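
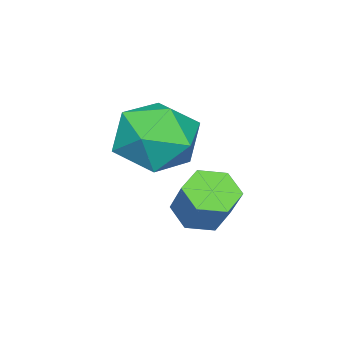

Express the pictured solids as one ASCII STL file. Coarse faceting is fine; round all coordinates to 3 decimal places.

solid 
facet normal -0.219 0.810 0.544
outer loop
vertex -2.501 -1.354 -1.74
vertex -3.602 -1.767 -1.569
vertex -2.737 -2.047 -0.804
endloop
endfacet
facet normal 0.474 0.646 0.598
outer loop
vertex -2.501 -1.354 -1.74
vertex -2.737 -2.047 -0.804
vertex -1.736 -2.206 -1.425
endloop
endfacet
facet normal 0.754 0.655 -0.059
outer loop
vertex -2.501 -1.354 -1.74
vertex -1.736 -2.206 -1.425
vertex -1.983 -2.025 -2.573
endloop
endfacet
facet normal 0.233 0.823 -0.518
outer loop
vertex -2.501 -1.354 -1.74
vertex -1.983 -2.025 -2.573
vertex -3.136 -1.754 -2.662
endloop
endfacet
facet normal -0.367 0.919 -0.146
outer loop
vertex -2.501 -1.354 -1.74
vertex -3.136 -1.754 -2.662
vertex -3.602 -1.767 -1.569
endloop
endfacet
facet normal 0.525 -0.018 0.851
outer loop
vertex -1.736 -2.206 -1.425
vertex -2.737 -2.047 -0.804
vertex -2.364 -3.146 -1.058
endloop
endfacet
facet normal -0.596 0.245 0.764
outer loop
vertex -2.737 -2.047 -0.804
vertex -3.602 -1.767 -1.569
vertex -3.517 -2.875 -1.147
endloop
endfacet
facet normal -0.836 0.421 -0.351
outer loop
vertex -3.602 -1.767 -1.569
vertex -3.136 -1.754 -2.662
vertex -3.764 -2.694 -2.295
endloop
endfacet
facet normal 0.136 0.267 -0.954
outer loop
vertex -3.136 -1.754 -2.662
vertex -1.983 -2.025 -2.573
vertex -2.763 -2.853 -2.916
endloop
endfacet
facet normal 0.977 -0.005 -0.211
outer loop
vertex -1.983 -2.025 -2.573
vertex -1.736 -2.206 -1.425
vertex -1.898 -3.133 -2.151
endloop
endfacet
facet normal -0.233 -0.823 0.518
outer loop
vertex -2.999 -3.546 -1.98
vertex -2.364 -3.146 -1.058
vertex -3.517 -2.875 -1.147
endloop
endfacet
facet normal -0.754 -0.655 0.059
outer loop
vertex -2.999 -3.546 -1.98
vertex -3.517 -2.875 -1.147
vertex -3.764 -2.694 -2.295
endloop
endfacet
facet normal -0.474 -0.646 -0.598
outer loop
vertex -2.999 -3.546 -1.98
vertex -3.764 -2.694 -2.295
vertex -2.763 -2.853 -2.916
endloop
endfacet
facet normal 0.219 -0.810 -0.544
outer loop
vertex -2.999 -3.546 -1.98
vertex -2.763 -2.853 -2.916
vertex -1.898 -3.133 -2.151
endloop
endfacet
facet normal 0.367 -0.919 0.146
outer loop
vertex -2.999 -3.546 -1.98
vertex -1.898 -3.133 -2.151
vertex -2.364 -3.146 -1.058
endloop
endfacet
facet normal -0.136 -0.267 0.954
outer loop
vertex -3.517 -2.875 -1.147
vertex -2.364 -3.146 -1.058
vertex -2.737 -2.047 -0.804
endloop
endfacet
facet normal -0.977 0.005 0.211
outer loop
vertex -3.764 -2.694 -2.295
vertex -3.517 -2.875 -1.147
vertex -3.602 -1.767 -1.569
endloop
endfacet
facet normal -0.525 0.018 -0.851
outer loop
vertex -2.763 -2.853 -2.916
vertex -3.764 -2.694 -2.295
vertex -3.136 -1.754 -2.662
endloop
endfacet
facet normal 0.596 -0.245 -0.764
outer loop
vertex -1.898 -3.133 -2.151
vertex -2.763 -2.853 -2.916
vertex -1.983 -2.025 -2.573
endloop
endfacet
facet normal 0.836 -0.421 0.351
outer loop
vertex -2.364 -3.146 -1.058
vertex -1.898 -3.133 -2.151
vertex -1.736 -2.206 -1.425
endloop
endfacet
facet normal -0.352 -0.466 -0.812
outer loop
vertex -2.603 -1.574 -4.606
vertex -3.285 -1.559 -4.319
vertex -3.049 -0.999 -4.743
endloop
endfacet
facet normal 0.716 0.424 -0.554
outer loop
vertex -2.603 -1.574 -4.606
vertex -3.049 -0.999 -4.743
vertex -2.153 -0.976 -3.567
endloop
endfacet
facet normal 0.716 0.424 -0.554
outer loop
vertex -2.153 -0.976 -3.567
vertex -3.049 -0.999 -4.743
vertex -2.599 -0.402 -3.704
endloop
endfacet
facet normal 0.351 0.466 0.812
outer loop
vertex -2.153 -0.976 -3.567
vertex -2.599 -0.402 -3.704
vertex -2.835 -0.961 -3.281
endloop
endfacet
facet normal -0.352 -0.466 -0.812
outer loop
vertex -3.049 -0.999 -4.743
vertex -3.285 -1.559 -4.319
vertex -3.731 -0.984 -4.456
endloop
endfacet
facet normal -0.164 0.884 -0.437
outer loop
vertex -3.049 -0.999 -4.743
vertex -3.731 -0.984 -4.456
vertex -2.599 -0.402 -3.704
endloop
endfacet
facet normal -0.164 0.884 -0.437
outer loop
vertex -2.599 -0.402 -3.704
vertex -3.731 -0.984 -4.456
vertex -3.281 -0.387 -3.417
endloop
endfacet
facet normal 0.352 0.466 0.812
outer loop
vertex -2.599 -0.402 -3.704
vertex -3.281 -0.387 -3.417
vertex -2.835 -0.961 -3.281
endloop
endfacet
facet normal -0.351 -0.466 -0.812
outer loop
vertex -3.731 -0.984 -4.456
vertex -3.285 -1.559 -4.319
vertex -3.967 -1.544 -4.033
endloop
endfacet
facet normal -0.880 0.460 0.117
outer loop
vertex -3.731 -0.984 -4.456
vertex -3.967 -1.544 -4.033
vertex -3.281 -0.387 -3.417
endloop
endfacet
facet normal -0.880 0.460 0.117
outer loop
vertex -3.281 -0.387 -3.417
vertex -3.967 -1.544 -4.033
vertex -3.517 -0.946 -2.994
endloop
endfacet
facet normal 0.352 0.466 0.812
outer loop
vertex -3.281 -0.387 -3.417
vertex -3.517 -0.946 -2.994
vertex -2.835 -0.961 -3.281
endloop
endfacet
facet normal -0.351 -0.466 -0.812
outer loop
vertex -3.967 -1.544 -4.033
vertex -3.285 -1.559 -4.319
vertex -3.521 -2.118 -3.896
endloop
endfacet
facet normal -0.716 -0.424 0.554
outer loop
vertex -3.967 -1.544 -4.033
vertex -3.521 -2.118 -3.896
vertex -3.517 -0.946 -2.994
endloop
endfacet
facet normal -0.717 -0.424 0.554
outer loop
vertex -3.517 -0.946 -2.994
vertex -3.521 -2.118 -3.896
vertex -3.071 -1.521 -2.857
endloop
endfacet
facet normal 0.352 0.466 0.812
outer loop
vertex -3.517 -0.946 -2.994
vertex -3.071 -1.521 -2.857
vertex -2.835 -0.961 -3.281
endloop
endfacet
facet normal -0.352 -0.466 -0.812
outer loop
vertex -3.521 -2.118 -3.896
vertex -3.285 -1.559 -4.319
vertex -2.839 -2.133 -4.183
endloop
endfacet
facet normal 0.164 -0.884 0.437
outer loop
vertex -3.521 -2.118 -3.896
vertex -2.839 -2.133 -4.183
vertex -3.071 -1.521 -2.857
endloop
endfacet
facet normal 0.164 -0.884 0.437
outer loop
vertex -3.071 -1.521 -2.857
vertex -2.839 -2.133 -4.183
vertex -2.389 -1.536 -3.144
endloop
endfacet
facet normal 0.352 0.466 0.812
outer loop
vertex -3.071 -1.521 -2.857
vertex -2.389 -1.536 -3.144
vertex -2.835 -0.961 -3.281
endloop
endfacet
facet normal -0.352 -0.466 -0.812
outer loop
vertex -2.839 -2.133 -4.183
vertex -3.285 -1.559 -4.319
vertex -2.603 -1.574 -4.606
endloop
endfacet
facet normal 0.880 -0.460 -0.117
outer loop
vertex -2.839 -2.133 -4.183
vertex -2.603 -1.574 -4.606
vertex -2.389 -1.536 -3.144
endloop
endfacet
facet normal 0.880 -0.459 -0.117
outer loop
vertex -2.389 -1.536 -3.144
vertex -2.603 -1.574 -4.606
vertex -2.153 -0.976 -3.567
endloop
endfacet
facet normal 0.351 0.466 0.812
outer loop
vertex -2.389 -1.536 -3.144
vertex -2.153 -0.976 -3.567
vertex -2.835 -0.961 -3.281
endloop
endfacet

endsolid


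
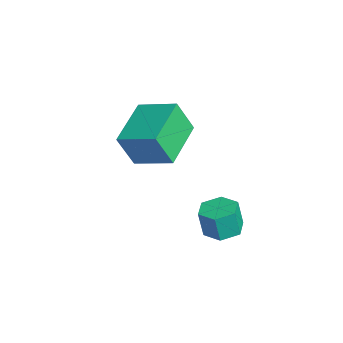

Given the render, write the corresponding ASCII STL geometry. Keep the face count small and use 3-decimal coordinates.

solid 
facet normal 0.063 0.162 -0.985
outer loop
vertex 0.642 3.248 -1.147
vertex -0.044 3.551 -1.141
vertex 0.558 3.985 -1.031
endloop
endfacet
facet normal 0.992 0.100 0.081
outer loop
vertex 0.642 3.248 -1.147
vertex 0.558 3.985 -1.031
vertex 0.57 3.065 -0.045
endloop
endfacet
facet normal 0.992 0.099 0.080
outer loop
vertex 0.57 3.065 -0.045
vertex 0.558 3.985 -1.031
vertex 0.487 3.802 0.072
endloop
endfacet
facet normal -0.064 -0.163 0.984
outer loop
vertex 0.57 3.065 -0.045
vertex 0.487 3.802 0.072
vertex -0.116 3.369 -0.039
endloop
endfacet
facet normal 0.063 0.162 -0.985
outer loop
vertex 0.558 3.985 -1.031
vertex -0.044 3.551 -1.141
vertex -0.128 4.288 -1.025
endloop
endfacet
facet normal 0.399 0.900 0.175
outer loop
vertex 0.558 3.985 -1.031
vertex -0.128 4.288 -1.025
vertex 0.487 3.802 0.072
endloop
endfacet
facet normal 0.399 0.900 0.175
outer loop
vertex 0.487 3.802 0.072
vertex -0.128 4.288 -1.025
vertex -0.199 4.105 0.078
endloop
endfacet
facet normal -0.064 -0.164 0.984
outer loop
vertex 0.487 3.802 0.072
vertex -0.199 4.105 0.078
vertex -0.116 3.369 -0.039
endloop
endfacet
facet normal 0.063 0.162 -0.985
outer loop
vertex -0.128 4.288 -1.025
vertex -0.044 3.551 -1.141
vertex -0.73 3.855 -1.135
endloop
endfacet
facet normal -0.593 0.800 0.095
outer loop
vertex -0.128 4.288 -1.025
vertex -0.73 3.855 -1.135
vertex -0.199 4.105 0.078
endloop
endfacet
facet normal -0.592 0.800 0.094
outer loop
vertex -0.199 4.105 0.078
vertex -0.73 3.855 -1.135
vertex -0.802 3.672 -0.033
endloop
endfacet
facet normal -0.064 -0.164 0.984
outer loop
vertex -0.199 4.105 0.078
vertex -0.802 3.672 -0.033
vertex -0.116 3.369 -0.039
endloop
endfacet
facet normal 0.064 0.163 -0.984
outer loop
vertex -0.73 3.855 -1.135
vertex -0.044 3.551 -1.141
vertex -0.647 3.118 -1.252
endloop
endfacet
facet normal -0.992 -0.099 -0.081
outer loop
vertex -0.73 3.855 -1.135
vertex -0.647 3.118 -1.252
vertex -0.802 3.672 -0.033
endloop
endfacet
facet normal -0.992 -0.100 -0.080
outer loop
vertex -0.802 3.672 -0.033
vertex -0.647 3.118 -1.252
vertex -0.718 2.935 -0.149
endloop
endfacet
facet normal -0.063 -0.162 0.985
outer loop
vertex -0.802 3.672 -0.033
vertex -0.718 2.935 -0.149
vertex -0.116 3.369 -0.039
endloop
endfacet
facet normal 0.064 0.164 -0.984
outer loop
vertex -0.647 3.118 -1.252
vertex -0.044 3.551 -1.141
vertex 0.039 2.815 -1.258
endloop
endfacet
facet normal -0.399 -0.900 -0.175
outer loop
vertex -0.647 3.118 -1.252
vertex 0.039 2.815 -1.258
vertex -0.718 2.935 -0.149
endloop
endfacet
facet normal -0.399 -0.900 -0.175
outer loop
vertex -0.718 2.935 -0.149
vertex 0.039 2.815 -1.258
vertex -0.032 2.632 -0.155
endloop
endfacet
facet normal -0.063 -0.162 0.985
outer loop
vertex -0.718 2.935 -0.149
vertex -0.032 2.632 -0.155
vertex -0.116 3.369 -0.039
endloop
endfacet
facet normal 0.064 0.164 -0.984
outer loop
vertex 0.039 2.815 -1.258
vertex -0.044 3.551 -1.141
vertex 0.642 3.248 -1.147
endloop
endfacet
facet normal 0.592 -0.800 -0.095
outer loop
vertex 0.039 2.815 -1.258
vertex 0.642 3.248 -1.147
vertex -0.032 2.632 -0.155
endloop
endfacet
facet normal 0.593 -0.800 -0.094
outer loop
vertex -0.032 2.632 -0.155
vertex 0.642 3.248 -1.147
vertex 0.57 3.065 -0.045
endloop
endfacet
facet normal -0.063 -0.162 0.985
outer loop
vertex -0.032 2.632 -0.155
vertex 0.57 3.065 -0.045
vertex -0.116 3.369 -0.039
endloop
endfacet
facet normal -0.795 0.564 0.223
outer loop
vertex -5.287 1.747 1.989
vertex -4.281 2.94 2.558
vertex -5.236 2.371 0.593
endloop
endfacet
facet normal -0.606 -0.718 -0.343
outer loop
vertex -3.559 1.18 0.122
vertex -5.287 1.747 1.989
vertex -5.236 2.371 0.593
endloop
endfacet
facet normal -0.795 0.564 0.223
outer loop
vertex -5.236 2.371 0.593
vertex -4.281 2.94 2.558
vertex -4.231 3.563 1.161
endloop
endfacet
facet normal 0.033 0.407 -0.913
outer loop
vertex -4.231 3.563 1.161
vertex -3.559 1.18 0.122
vertex -5.236 2.371 0.593
endloop
endfacet
facet normal -0.033 -0.407 0.913
outer loop
vertex -5.287 1.747 1.989
vertex -2.604 1.749 2.087
vertex -4.281 2.94 2.558
endloop
endfacet
facet normal -0.605 -0.719 -0.342
outer loop
vertex -3.609 0.557 1.519
vertex -5.287 1.747 1.989
vertex -3.559 1.18 0.122
endloop
endfacet
facet normal -0.033 -0.407 0.913
outer loop
vertex -3.609 0.557 1.519
vertex -2.604 1.749 2.087
vertex -5.287 1.747 1.989
endloop
endfacet
facet normal 0.606 0.718 0.342
outer loop
vertex -4.281 2.94 2.558
vertex -2.604 1.749 2.087
vertex -4.231 3.563 1.161
endloop
endfacet
facet normal 0.033 0.407 -0.913
outer loop
vertex -2.553 2.373 0.691
vertex -3.559 1.18 0.122
vertex -4.231 3.563 1.161
endloop
endfacet
facet normal 0.605 0.718 0.343
outer loop
vertex -4.231 3.563 1.161
vertex -2.604 1.749 2.087
vertex -2.553 2.373 0.691
endloop
endfacet
facet normal 0.795 -0.564 -0.223
outer loop
vertex -2.553 2.373 0.691
vertex -3.609 0.557 1.519
vertex -3.559 1.18 0.122
endloop
endfacet
facet normal 0.795 -0.564 -0.223
outer loop
vertex -2.604 1.749 2.087
vertex -3.609 0.557 1.519
vertex -2.553 2.373 0.691
endloop
endfacet

endsolid


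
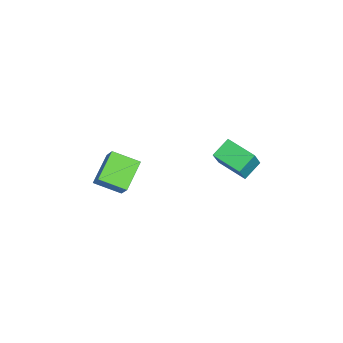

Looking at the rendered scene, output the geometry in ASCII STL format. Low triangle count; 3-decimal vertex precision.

solid 
facet normal -0.610 -0.767 0.198
outer loop
vertex 1.401 1.951 4.518
vertex 0.573 2.79 5.217
vertex 0.474 2.298 3.003
endloop
endfacet
facet normal 0.604 -0.613 -0.510
outer loop
vertex 1.647 3.77 2.623
vertex 1.401 1.951 4.518
vertex 0.474 2.298 3.003
endloop
endfacet
facet normal -0.611 -0.766 0.198
outer loop
vertex 0.474 2.298 3.003
vertex 0.573 2.79 5.217
vertex -0.353 3.138 3.701
endloop
endfacet
facet normal -0.512 0.192 -0.837
outer loop
vertex -0.353 3.138 3.701
vertex 1.647 3.77 2.623
vertex 0.474 2.298 3.003
endloop
endfacet
facet normal 0.512 -0.192 0.837
outer loop
vertex 1.401 1.951 4.518
vertex 1.746 4.262 4.837
vertex 0.573 2.79 5.217
endloop
endfacet
facet normal 0.604 -0.613 -0.510
outer loop
vertex 2.573 3.422 4.139
vertex 1.401 1.951 4.518
vertex 1.647 3.77 2.623
endloop
endfacet
facet normal 0.512 -0.192 0.837
outer loop
vertex 2.573 3.422 4.139
vertex 1.746 4.262 4.837
vertex 1.401 1.951 4.518
endloop
endfacet
facet normal -0.604 0.613 0.510
outer loop
vertex 0.573 2.79 5.217
vertex 1.746 4.262 4.837
vertex -0.353 3.138 3.701
endloop
endfacet
facet normal -0.512 0.192 -0.837
outer loop
vertex 0.819 4.609 3.322
vertex 1.647 3.77 2.623
vertex -0.353 3.138 3.701
endloop
endfacet
facet normal -0.604 0.613 0.510
outer loop
vertex -0.353 3.138 3.701
vertex 1.746 4.262 4.837
vertex 0.819 4.609 3.322
endloop
endfacet
facet normal 0.611 0.767 -0.197
outer loop
vertex 0.819 4.609 3.322
vertex 2.573 3.422 4.139
vertex 1.647 3.77 2.623
endloop
endfacet
facet normal 0.611 0.766 -0.198
outer loop
vertex 1.746 4.262 4.837
vertex 2.573 3.422 4.139
vertex 0.819 4.609 3.322
endloop
endfacet
facet normal -0.591 -0.234 -0.772
outer loop
vertex 0.771 -4.782 1.288
vertex -0.87 -4.066 2.327
vertex 1.037 -3.164 0.594
endloop
endfacet
facet normal 0.793 -0.346 -0.502
outer loop
vertex 1.97 -2.794 1.813
vertex 0.771 -4.782 1.288
vertex 1.037 -3.164 0.594
endloop
endfacet
facet normal -0.590 -0.235 -0.772
outer loop
vertex 1.037 -3.164 0.594
vertex -0.87 -4.066 2.327
vertex -0.605 -2.449 1.632
endloop
endfacet
facet normal 0.149 0.909 -0.390
outer loop
vertex -0.605 -2.449 1.632
vertex 1.97 -2.794 1.813
vertex 1.037 -3.164 0.594
endloop
endfacet
facet normal -0.149 -0.909 0.390
outer loop
vertex 0.771 -4.782 1.288
vertex 0.063 -3.696 3.546
vertex -0.87 -4.066 2.327
endloop
endfacet
facet normal 0.793 -0.346 -0.502
outer loop
vertex 1.705 -4.411 2.508
vertex 0.771 -4.782 1.288
vertex 1.97 -2.794 1.813
endloop
endfacet
facet normal -0.149 -0.909 0.390
outer loop
vertex 1.705 -4.411 2.508
vertex 0.063 -3.696 3.546
vertex 0.771 -4.782 1.288
endloop
endfacet
facet normal -0.793 0.346 0.502
outer loop
vertex -0.87 -4.066 2.327
vertex 0.063 -3.696 3.546
vertex -0.605 -2.449 1.632
endloop
endfacet
facet normal 0.149 0.908 -0.390
outer loop
vertex 0.329 -2.078 2.852
vertex 1.97 -2.794 1.813
vertex -0.605 -2.449 1.632
endloop
endfacet
facet normal -0.793 0.346 0.502
outer loop
vertex -0.605 -2.449 1.632
vertex 0.063 -3.696 3.546
vertex 0.329 -2.078 2.852
endloop
endfacet
facet normal 0.591 0.235 0.772
outer loop
vertex 0.329 -2.078 2.852
vertex 1.705 -4.411 2.508
vertex 1.97 -2.794 1.813
endloop
endfacet
facet normal 0.590 0.234 0.772
outer loop
vertex 0.063 -3.696 3.546
vertex 1.705 -4.411 2.508
vertex 0.329 -2.078 2.852
endloop
endfacet

endsolid


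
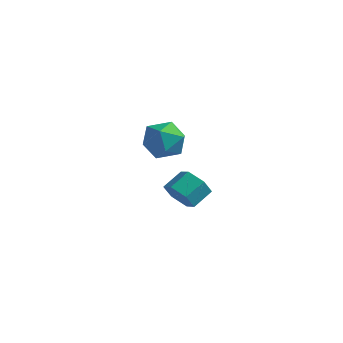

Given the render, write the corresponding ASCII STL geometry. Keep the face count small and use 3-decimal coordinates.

solid 
facet normal -0.200 -0.839 -0.505
outer loop
vertex 1.925 0.126 -3.764
vertex 1.148 0.576 -4.204
vertex 2.053 0.615 -4.627
endloop
endfacet
facet normal 0.971 -0.237 0.010
outer loop
vertex 1.925 0.126 -3.764
vertex 2.053 0.615 -4.627
vertex 2.189 1.234 -3.097
endloop
endfacet
facet normal 0.971 -0.237 0.010
outer loop
vertex 2.189 1.234 -3.097
vertex 2.053 0.615 -4.627
vertex 2.317 1.723 -3.96
endloop
endfacet
facet normal 0.201 0.839 0.505
outer loop
vertex 2.189 1.234 -3.097
vertex 2.317 1.723 -3.96
vertex 1.412 1.684 -3.536
endloop
endfacet
facet normal -0.200 -0.839 -0.506
outer loop
vertex 2.053 0.615 -4.627
vertex 1.148 0.576 -4.204
vertex 1.276 1.065 -5.066
endloop
endfacet
facet normal 0.596 0.305 -0.743
outer loop
vertex 2.053 0.615 -4.627
vertex 1.276 1.065 -5.066
vertex 2.317 1.723 -3.96
endloop
endfacet
facet normal 0.596 0.305 -0.743
outer loop
vertex 2.317 1.723 -3.96
vertex 1.276 1.065 -5.066
vertex 1.54 2.173 -4.399
endloop
endfacet
facet normal 0.201 0.839 0.505
outer loop
vertex 2.317 1.723 -3.96
vertex 1.54 2.173 -4.399
vertex 1.412 1.684 -3.536
endloop
endfacet
facet normal -0.200 -0.839 -0.506
outer loop
vertex 1.276 1.065 -5.066
vertex 1.148 0.576 -4.204
vertex 0.371 1.026 -4.643
endloop
endfacet
facet normal -0.375 0.542 -0.752
outer loop
vertex 1.276 1.065 -5.066
vertex 0.371 1.026 -4.643
vertex 1.54 2.173 -4.399
endloop
endfacet
facet normal -0.375 0.542 -0.752
outer loop
vertex 1.54 2.173 -4.399
vertex 0.371 1.026 -4.643
vertex 0.635 2.134 -3.976
endloop
endfacet
facet normal 0.200 0.839 0.505
outer loop
vertex 1.54 2.173 -4.399
vertex 0.635 2.134 -3.976
vertex 1.412 1.684 -3.536
endloop
endfacet
facet normal -0.201 -0.839 -0.505
outer loop
vertex 0.371 1.026 -4.643
vertex 1.148 0.576 -4.204
vertex 0.243 0.537 -3.78
endloop
endfacet
facet normal -0.971 0.237 -0.010
outer loop
vertex 0.371 1.026 -4.643
vertex 0.243 0.537 -3.78
vertex 0.635 2.134 -3.976
endloop
endfacet
facet normal -0.971 0.237 -0.010
outer loop
vertex 0.635 2.134 -3.976
vertex 0.243 0.537 -3.78
vertex 0.507 1.645 -3.113
endloop
endfacet
facet normal 0.200 0.839 0.505
outer loop
vertex 0.635 2.134 -3.976
vertex 0.507 1.645 -3.113
vertex 1.412 1.684 -3.536
endloop
endfacet
facet normal -0.201 -0.839 -0.505
outer loop
vertex 0.243 0.537 -3.78
vertex 1.148 0.576 -4.204
vertex 1.02 0.087 -3.341
endloop
endfacet
facet normal -0.596 -0.305 0.743
outer loop
vertex 0.243 0.537 -3.78
vertex 1.02 0.087 -3.341
vertex 0.507 1.645 -3.113
endloop
endfacet
facet normal -0.596 -0.305 0.743
outer loop
vertex 0.507 1.645 -3.113
vertex 1.02 0.087 -3.341
vertex 1.284 1.195 -2.674
endloop
endfacet
facet normal 0.200 0.839 0.506
outer loop
vertex 0.507 1.645 -3.113
vertex 1.284 1.195 -2.674
vertex 1.412 1.684 -3.536
endloop
endfacet
facet normal -0.200 -0.839 -0.505
outer loop
vertex 1.02 0.087 -3.341
vertex 1.148 0.576 -4.204
vertex 1.925 0.126 -3.764
endloop
endfacet
facet normal 0.375 -0.542 0.752
outer loop
vertex 1.02 0.087 -3.341
vertex 1.925 0.126 -3.764
vertex 1.284 1.195 -2.674
endloop
endfacet
facet normal 0.375 -0.542 0.752
outer loop
vertex 1.284 1.195 -2.674
vertex 1.925 0.126 -3.764
vertex 2.189 1.234 -3.097
endloop
endfacet
facet normal 0.200 0.839 0.506
outer loop
vertex 1.284 1.195 -2.674
vertex 2.189 1.234 -3.097
vertex 1.412 1.684 -3.536
endloop
endfacet
facet normal -0.967 0.198 0.161
outer loop
vertex 2.318 -2.358 2.064
vertex 2.02 -3.327 1.466
vertex 2.201 -3.385 2.628
endloop
endfacet
facet normal -0.564 0.446 0.695
outer loop
vertex 2.318 -2.358 2.064
vertex 2.201 -3.385 2.628
vertex 3.095 -2.666 2.893
endloop
endfacet
facet normal -0.090 0.903 0.420
outer loop
vertex 2.318 -2.358 2.064
vertex 3.095 -2.666 2.893
vertex 3.467 -2.165 1.895
endloop
endfacet
facet normal -0.199 0.938 -0.284
outer loop
vertex 2.318 -2.358 2.064
vertex 3.467 -2.165 1.895
vertex 2.803 -2.573 1.013
endloop
endfacet
facet normal -0.741 0.503 -0.445
outer loop
vertex 2.318 -2.358 2.064
vertex 2.803 -2.573 1.013
vertex 2.02 -3.327 1.466
endloop
endfacet
facet normal -0.205 -0.104 0.973
outer loop
vertex 3.095 -2.666 2.893
vertex 2.201 -3.385 2.628
vertex 3.277 -3.827 2.807
endloop
endfacet
facet normal -0.857 -0.505 0.108
outer loop
vertex 2.201 -3.385 2.628
vertex 2.02 -3.327 1.466
vertex 2.613 -4.235 1.925
endloop
endfacet
facet normal -0.492 -0.013 -0.871
outer loop
vertex 2.02 -3.327 1.466
vertex 2.803 -2.573 1.013
vertex 2.985 -3.734 0.927
endloop
endfacet
facet normal 0.386 0.692 -0.610
outer loop
vertex 2.803 -2.573 1.013
vertex 3.467 -2.165 1.895
vertex 3.879 -3.015 1.192
endloop
endfacet
facet normal 0.563 0.635 0.529
outer loop
vertex 3.467 -2.165 1.895
vertex 3.095 -2.666 2.893
vertex 4.06 -3.073 2.354
endloop
endfacet
facet normal 0.199 -0.938 0.284
outer loop
vertex 3.762 -4.042 1.756
vertex 3.277 -3.827 2.807
vertex 2.613 -4.235 1.925
endloop
endfacet
facet normal 0.090 -0.903 -0.420
outer loop
vertex 3.762 -4.042 1.756
vertex 2.613 -4.235 1.925
vertex 2.985 -3.734 0.927
endloop
endfacet
facet normal 0.564 -0.446 -0.695
outer loop
vertex 3.762 -4.042 1.756
vertex 2.985 -3.734 0.927
vertex 3.879 -3.015 1.192
endloop
endfacet
facet normal 0.967 -0.198 -0.161
outer loop
vertex 3.762 -4.042 1.756
vertex 3.879 -3.015 1.192
vertex 4.06 -3.073 2.354
endloop
endfacet
facet normal 0.741 -0.503 0.445
outer loop
vertex 3.762 -4.042 1.756
vertex 4.06 -3.073 2.354
vertex 3.277 -3.827 2.807
endloop
endfacet
facet normal -0.386 -0.692 0.610
outer loop
vertex 2.613 -4.235 1.925
vertex 3.277 -3.827 2.807
vertex 2.201 -3.385 2.628
endloop
endfacet
facet normal -0.563 -0.635 -0.529
outer loop
vertex 2.985 -3.734 0.927
vertex 2.613 -4.235 1.925
vertex 2.02 -3.327 1.466
endloop
endfacet
facet normal 0.205 0.104 -0.973
outer loop
vertex 3.879 -3.015 1.192
vertex 2.985 -3.734 0.927
vertex 2.803 -2.573 1.013
endloop
endfacet
facet normal 0.857 0.505 -0.108
outer loop
vertex 4.06 -3.073 2.354
vertex 3.879 -3.015 1.192
vertex 3.467 -2.165 1.895
endloop
endfacet
facet normal 0.492 0.013 0.871
outer loop
vertex 3.277 -3.827 2.807
vertex 4.06 -3.073 2.354
vertex 3.095 -2.666 2.893
endloop
endfacet

endsolid


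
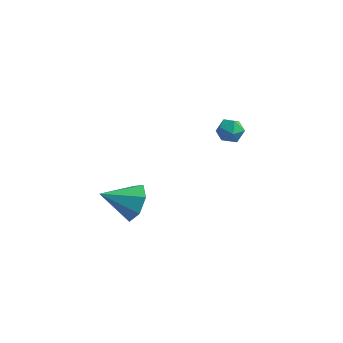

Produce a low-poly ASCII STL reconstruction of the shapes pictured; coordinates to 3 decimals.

solid 
facet normal 0.749 0.438 -0.496
outer loop
vertex -2.724 -2.574 3.443
vertex -3.272 -1.798 3.301
vertex -2.678 -1.986 4.032
endloop
endfacet
facet normal 0.236 -0.697 0.677
outer loop
vertex -2.724 -2.574 3.443
vertex -2.678 -1.986 4.032
vertex -4.508 -2.522 4.119
endloop
endfacet
facet normal 0.749 0.439 -0.496
outer loop
vertex -2.678 -1.986 4.032
vertex -3.272 -1.798 3.301
vertex -3.079 -1.257 4.071
endloop
endfacet
facet normal 0.054 -0.024 0.998
outer loop
vertex -2.678 -1.986 4.032
vertex -3.079 -1.257 4.071
vertex -4.508 -2.522 4.119
endloop
endfacet
facet normal 0.750 0.438 -0.496
outer loop
vertex -3.079 -1.257 4.071
vertex -3.272 -1.798 3.301
vertex -3.625 -0.935 3.53
endloop
endfacet
facet normal -0.431 0.515 0.741
outer loop
vertex -3.079 -1.257 4.071
vertex -3.625 -0.935 3.53
vertex -4.508 -2.522 4.119
endloop
endfacet
facet normal 0.750 0.438 -0.496
outer loop
vertex -3.625 -0.935 3.53
vertex -3.272 -1.798 3.301
vertex -3.905 -1.263 2.817
endloop
endfacet
facet normal -0.853 0.512 0.100
outer loop
vertex -3.625 -0.935 3.53
vertex -3.905 -1.263 2.817
vertex -4.508 -2.522 4.119
endloop
endfacet
facet normal 0.750 0.439 -0.496
outer loop
vertex -3.905 -1.263 2.817
vertex -3.272 -1.798 3.301
vertex -3.708 -1.993 2.469
endloop
endfacet
facet normal -0.896 -0.030 -0.444
outer loop
vertex -3.905 -1.263 2.817
vertex -3.708 -1.993 2.469
vertex -4.508 -2.522 4.119
endloop
endfacet
facet normal 0.749 0.439 -0.496
outer loop
vertex -3.708 -1.993 2.469
vertex -3.272 -1.798 3.301
vertex -3.182 -2.577 2.747
endloop
endfacet
facet normal -0.526 -0.702 -0.480
outer loop
vertex -3.708 -1.993 2.469
vertex -3.182 -2.577 2.747
vertex -4.508 -2.522 4.119
endloop
endfacet
facet normal 0.750 0.439 -0.495
outer loop
vertex -3.182 -2.577 2.747
vertex -3.272 -1.798 3.301
vertex -2.724 -2.574 3.443
endloop
endfacet
facet normal -0.022 -1.000 0.019
outer loop
vertex -3.182 -2.577 2.747
vertex -2.724 -2.574 3.443
vertex -4.508 -2.522 4.119
endloop
endfacet
facet normal 0.156 0.935 -0.318
outer loop
vertex -0.751 4.277 3.557
vertex -1.412 4.435 3.698
vertex -0.923 4.519 4.184
endloop
endfacet
facet normal 0.753 0.656 -0.047
outer loop
vertex -0.751 4.277 3.557
vertex -0.923 4.519 4.184
vertex -0.471 3.996 4.126
endloop
endfacet
facet normal 0.908 0.065 -0.415
outer loop
vertex -0.751 4.277 3.557
vertex -0.471 3.996 4.126
vertex -0.68 3.588 3.605
endloop
endfacet
facet normal 0.404 -0.022 -0.914
outer loop
vertex -0.751 4.277 3.557
vertex -0.68 3.588 3.605
vertex -1.262 3.86 3.341
endloop
endfacet
facet normal -0.059 0.515 -0.855
outer loop
vertex -0.751 4.277 3.557
vertex -1.262 3.86 3.341
vertex -1.412 4.435 3.698
endloop
endfacet
facet normal 0.621 0.467 0.629
outer loop
vertex -0.471 3.996 4.126
vertex -0.923 4.519 4.184
vertex -0.958 3.98 4.619
endloop
endfacet
facet normal -0.345 0.919 0.189
outer loop
vertex -0.923 4.519 4.184
vertex -1.412 4.435 3.698
vertex -1.54 4.252 4.355
endloop
endfacet
facet normal -0.695 0.240 -0.678
outer loop
vertex -1.412 4.435 3.698
vertex -1.262 3.86 3.341
vertex -1.749 3.844 3.834
endloop
endfacet
facet normal 0.057 -0.629 -0.775
outer loop
vertex -1.262 3.86 3.341
vertex -0.68 3.588 3.605
vertex -1.297 3.321 3.776
endloop
endfacet
facet normal 0.872 -0.489 0.034
outer loop
vertex -0.68 3.588 3.605
vertex -0.471 3.996 4.126
vertex -0.808 3.405 4.262
endloop
endfacet
facet normal -0.404 0.022 0.914
outer loop
vertex -1.469 3.563 4.403
vertex -0.958 3.98 4.619
vertex -1.54 4.252 4.355
endloop
endfacet
facet normal -0.908 -0.065 0.415
outer loop
vertex -1.469 3.563 4.403
vertex -1.54 4.252 4.355
vertex -1.749 3.844 3.834
endloop
endfacet
facet normal -0.753 -0.656 0.047
outer loop
vertex -1.469 3.563 4.403
vertex -1.749 3.844 3.834
vertex -1.297 3.321 3.776
endloop
endfacet
facet normal -0.156 -0.935 0.318
outer loop
vertex -1.469 3.563 4.403
vertex -1.297 3.321 3.776
vertex -0.808 3.405 4.262
endloop
endfacet
facet normal 0.059 -0.515 0.855
outer loop
vertex -1.469 3.563 4.403
vertex -0.808 3.405 4.262
vertex -0.958 3.98 4.619
endloop
endfacet
facet normal -0.057 0.629 0.775
outer loop
vertex -1.54 4.252 4.355
vertex -0.958 3.98 4.619
vertex -0.923 4.519 4.184
endloop
endfacet
facet normal -0.872 0.489 -0.034
outer loop
vertex -1.749 3.844 3.834
vertex -1.54 4.252 4.355
vertex -1.412 4.435 3.698
endloop
endfacet
facet normal -0.621 -0.467 -0.629
outer loop
vertex -1.297 3.321 3.776
vertex -1.749 3.844 3.834
vertex -1.262 3.86 3.341
endloop
endfacet
facet normal 0.345 -0.919 -0.189
outer loop
vertex -0.808 3.405 4.262
vertex -1.297 3.321 3.776
vertex -0.68 3.588 3.605
endloop
endfacet
facet normal 0.695 -0.240 0.678
outer loop
vertex -0.958 3.98 4.619
vertex -0.808 3.405 4.262
vertex -0.471 3.996 4.126
endloop
endfacet

endsolid


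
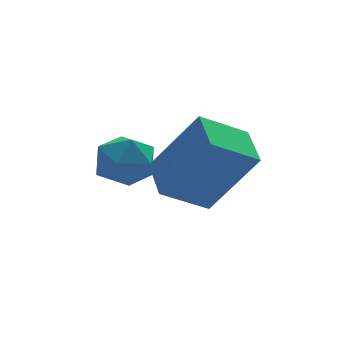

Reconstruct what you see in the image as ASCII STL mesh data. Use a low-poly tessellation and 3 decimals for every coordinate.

solid 
facet normal -0.904 0.428 0.025
outer loop
vertex -1.451 2.406 0.584
vertex -1.796 1.684 0.465
vertex -1.652 1.944 1.218
endloop
endfacet
facet normal -0.441 0.786 0.433
outer loop
vertex -1.451 2.406 0.584
vertex -1.652 1.944 1.218
vertex -0.947 2.342 1.214
endloop
endfacet
facet normal 0.102 0.995 0.020
outer loop
vertex -1.451 2.406 0.584
vertex -0.947 2.342 1.214
vertex -0.655 2.327 0.459
endloop
endfacet
facet normal -0.025 0.766 -0.643
outer loop
vertex -1.451 2.406 0.584
vertex -0.655 2.327 0.459
vertex -1.18 1.921 -0.004
endloop
endfacet
facet normal -0.647 0.415 -0.640
outer loop
vertex -1.451 2.406 0.584
vertex -1.18 1.921 -0.004
vertex -1.796 1.684 0.465
endloop
endfacet
facet normal -0.184 0.335 0.924
outer loop
vertex -0.947 2.342 1.214
vertex -1.652 1.944 1.218
vertex -0.98 1.579 1.484
endloop
endfacet
facet normal -0.933 -0.245 0.263
outer loop
vertex -1.652 1.944 1.218
vertex -1.796 1.684 0.465
vertex -1.505 1.173 1.021
endloop
endfacet
facet normal -0.517 -0.266 -0.814
outer loop
vertex -1.796 1.684 0.465
vertex -1.18 1.921 -0.004
vertex -1.213 1.158 0.266
endloop
endfacet
facet normal 0.488 0.302 -0.819
outer loop
vertex -1.18 1.921 -0.004
vertex -0.655 2.327 0.459
vertex -0.508 1.556 0.262
endloop
endfacet
facet normal 0.694 0.673 0.255
outer loop
vertex -0.655 2.327 0.459
vertex -0.947 2.342 1.214
vertex -0.364 1.816 1.015
endloop
endfacet
facet normal 0.025 -0.766 0.643
outer loop
vertex -0.709 1.094 0.896
vertex -0.98 1.579 1.484
vertex -1.505 1.173 1.021
endloop
endfacet
facet normal -0.102 -0.995 -0.020
outer loop
vertex -0.709 1.094 0.896
vertex -1.505 1.173 1.021
vertex -1.213 1.158 0.266
endloop
endfacet
facet normal 0.441 -0.786 -0.433
outer loop
vertex -0.709 1.094 0.896
vertex -1.213 1.158 0.266
vertex -0.508 1.556 0.262
endloop
endfacet
facet normal 0.904 -0.428 -0.025
outer loop
vertex -0.709 1.094 0.896
vertex -0.508 1.556 0.262
vertex -0.364 1.816 1.015
endloop
endfacet
facet normal 0.647 -0.415 0.640
outer loop
vertex -0.709 1.094 0.896
vertex -0.364 1.816 1.015
vertex -0.98 1.579 1.484
endloop
endfacet
facet normal -0.488 -0.302 0.819
outer loop
vertex -1.505 1.173 1.021
vertex -0.98 1.579 1.484
vertex -1.652 1.944 1.218
endloop
endfacet
facet normal -0.694 -0.673 -0.255
outer loop
vertex -1.213 1.158 0.266
vertex -1.505 1.173 1.021
vertex -1.796 1.684 0.465
endloop
endfacet
facet normal 0.184 -0.335 -0.924
outer loop
vertex -0.508 1.556 0.262
vertex -1.213 1.158 0.266
vertex -1.18 1.921 -0.004
endloop
endfacet
facet normal 0.933 0.245 -0.263
outer loop
vertex -0.364 1.816 1.015
vertex -0.508 1.556 0.262
vertex -0.655 2.327 0.459
endloop
endfacet
facet normal 0.517 0.266 0.814
outer loop
vertex -0.98 1.579 1.484
vertex -0.364 1.816 1.015
vertex -0.947 2.342 1.214
endloop
endfacet
facet normal -0.488 0.290 -0.823
outer loop
vertex -0.41 1.366 -0.277
vertex -0.19 2.572 0.017
vertex 0.804 1.324 -1.012
endloop
endfacet
facet normal -0.174 -0.957 -0.233
outer loop
vertex 1.81 0.728 0.683
vertex -0.41 1.366 -0.277
vertex 0.804 1.324 -1.012
endloop
endfacet
facet normal -0.489 0.289 -0.823
outer loop
vertex 0.804 1.324 -1.012
vertex -0.19 2.572 0.017
vertex 1.024 2.53 -0.719
endloop
endfacet
facet normal 0.855 -0.030 -0.518
outer loop
vertex 1.024 2.53 -0.719
vertex 1.81 0.728 0.683
vertex 0.804 1.324 -1.012
endloop
endfacet
facet normal -0.855 0.030 0.518
outer loop
vertex -0.41 1.366 -0.277
vertex 0.816 1.976 1.712
vertex -0.19 2.572 0.017
endloop
endfacet
facet normal -0.174 -0.957 -0.233
outer loop
vertex 0.596 0.77 1.419
vertex -0.41 1.366 -0.277
vertex 1.81 0.728 0.683
endloop
endfacet
facet normal -0.855 0.030 0.518
outer loop
vertex 0.596 0.77 1.419
vertex 0.816 1.976 1.712
vertex -0.41 1.366 -0.277
endloop
endfacet
facet normal 0.174 0.957 0.233
outer loop
vertex -0.19 2.572 0.017
vertex 0.816 1.976 1.712
vertex 1.024 2.53 -0.719
endloop
endfacet
facet normal 0.855 -0.030 -0.518
outer loop
vertex 2.03 1.934 0.977
vertex 1.81 0.728 0.683
vertex 1.024 2.53 -0.719
endloop
endfacet
facet normal 0.174 0.957 0.233
outer loop
vertex 1.024 2.53 -0.719
vertex 0.816 1.976 1.712
vertex 2.03 1.934 0.977
endloop
endfacet
facet normal 0.489 -0.290 0.823
outer loop
vertex 2.03 1.934 0.977
vertex 0.596 0.77 1.419
vertex 1.81 0.728 0.683
endloop
endfacet
facet normal 0.488 -0.289 0.823
outer loop
vertex 0.816 1.976 1.712
vertex 0.596 0.77 1.419
vertex 2.03 1.934 0.977
endloop
endfacet

endsolid


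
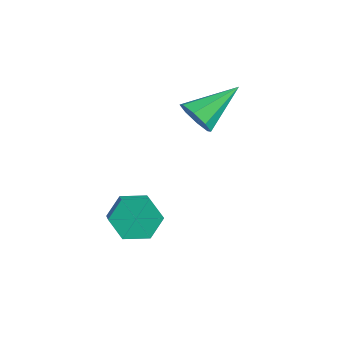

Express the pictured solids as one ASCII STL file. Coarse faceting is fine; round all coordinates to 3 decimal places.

solid 
facet normal -0.028 -0.880 -0.474
outer loop
vertex 2.472 -0.123 0.057
vertex 2.252 -0.487 0.746
vertex 1.857 -0.142 0.129
endloop
endfacet
facet normal -0.100 0.748 -0.656
outer loop
vertex 2.472 -0.123 0.057
vertex 1.857 -0.142 0.129
vertex 2.308 1.307 1.714
endloop
endfacet
facet normal -0.027 -0.880 -0.475
outer loop
vertex 1.857 -0.142 0.129
vertex 2.252 -0.487 0.746
vertex 1.472 -0.364 0.562
endloop
endfacet
facet normal -0.726 0.598 -0.340
outer loop
vertex 1.857 -0.142 0.129
vertex 1.472 -0.364 0.562
vertex 2.308 1.307 1.714
endloop
endfacet
facet normal -0.027 -0.880 -0.475
outer loop
vertex 1.472 -0.364 0.562
vertex 2.252 -0.487 0.746
vertex 1.545 -0.658 1.103
endloop
endfacet
facet normal -0.922 0.273 0.273
outer loop
vertex 1.472 -0.364 0.562
vertex 1.545 -0.658 1.103
vertex 2.308 1.307 1.714
endloop
endfacet
facet normal -0.027 -0.880 -0.475
outer loop
vertex 1.545 -0.658 1.103
vertex 2.252 -0.487 0.746
vertex 2.031 -0.852 1.435
endloop
endfacet
facet normal -0.573 -0.032 0.819
outer loop
vertex 1.545 -0.658 1.103
vertex 2.031 -0.852 1.435
vertex 2.308 1.307 1.714
endloop
endfacet
facet normal -0.028 -0.880 -0.475
outer loop
vertex 2.031 -0.852 1.435
vertex 2.252 -0.487 0.746
vertex 2.647 -0.833 1.363
endloop
endfacet
facet normal 0.119 -0.142 0.983
outer loop
vertex 2.031 -0.852 1.435
vertex 2.647 -0.833 1.363
vertex 2.308 1.307 1.714
endloop
endfacet
facet normal -0.028 -0.879 -0.475
outer loop
vertex 2.647 -0.833 1.363
vertex 2.252 -0.487 0.746
vertex 3.031 -0.611 0.93
endloop
endfacet
facet normal 0.746 0.009 0.666
outer loop
vertex 2.647 -0.833 1.363
vertex 3.031 -0.611 0.93
vertex 2.308 1.307 1.714
endloop
endfacet
facet normal -0.028 -0.880 -0.474
outer loop
vertex 3.031 -0.611 0.93
vertex 2.252 -0.487 0.746
vertex 2.958 -0.317 0.389
endloop
endfacet
facet normal 0.941 0.333 0.054
outer loop
vertex 3.031 -0.611 0.93
vertex 2.958 -0.317 0.389
vertex 2.308 1.307 1.714
endloop
endfacet
facet normal -0.028 -0.880 -0.474
outer loop
vertex 2.958 -0.317 0.389
vertex 2.252 -0.487 0.746
vertex 2.472 -0.123 0.057
endloop
endfacet
facet normal 0.591 0.639 -0.493
outer loop
vertex 2.958 -0.317 0.389
vertex 2.472 -0.123 0.057
vertex 2.308 1.307 1.714
endloop
endfacet
facet normal -0.754 0.405 -0.517
outer loop
vertex 2.807 -2.826 -4.056
vertex 2.213 -3.019 -3.341
vertex 2.675 -2.189 -3.364
endloop
endfacet
facet normal 0.642 0.621 -0.449
outer loop
vertex 2.807 -2.826 -4.056
vertex 2.675 -2.189 -3.364
vertex 3.742 -3.329 -3.415
endloop
endfacet
facet normal 0.642 0.621 -0.449
outer loop
vertex 3.742 -3.329 -3.415
vertex 2.675 -2.189 -3.364
vertex 3.61 -2.692 -2.723
endloop
endfacet
facet normal 0.753 -0.406 0.517
outer loop
vertex 3.742 -3.329 -3.415
vertex 3.61 -2.692 -2.723
vertex 3.147 -3.521 -2.699
endloop
endfacet
facet normal -0.754 0.405 -0.517
outer loop
vertex 2.675 -2.189 -3.364
vertex 2.213 -3.019 -3.341
vertex 2.081 -2.381 -2.649
endloop
endfacet
facet normal 0.201 0.891 0.406
outer loop
vertex 2.675 -2.189 -3.364
vertex 2.081 -2.381 -2.649
vertex 3.61 -2.692 -2.723
endloop
endfacet
facet normal 0.201 0.891 0.406
outer loop
vertex 3.61 -2.692 -2.723
vertex 2.081 -2.381 -2.649
vertex 3.015 -2.884 -2.007
endloop
endfacet
facet normal 0.753 -0.406 0.517
outer loop
vertex 3.61 -2.692 -2.723
vertex 3.015 -2.884 -2.007
vertex 3.147 -3.521 -2.699
endloop
endfacet
facet normal -0.754 0.405 -0.518
outer loop
vertex 2.081 -2.381 -2.649
vertex 2.213 -3.019 -3.341
vertex 1.618 -3.211 -2.625
endloop
endfacet
facet normal -0.442 0.271 0.855
outer loop
vertex 2.081 -2.381 -2.649
vertex 1.618 -3.211 -2.625
vertex 3.015 -2.884 -2.007
endloop
endfacet
facet normal -0.442 0.270 0.856
outer loop
vertex 3.015 -2.884 -2.007
vertex 1.618 -3.211 -2.625
vertex 2.553 -3.714 -1.984
endloop
endfacet
facet normal 0.754 -0.405 0.517
outer loop
vertex 3.015 -2.884 -2.007
vertex 2.553 -3.714 -1.984
vertex 3.147 -3.521 -2.699
endloop
endfacet
facet normal -0.753 0.406 -0.517
outer loop
vertex 1.618 -3.211 -2.625
vertex 2.213 -3.019 -3.341
vertex 1.75 -3.848 -3.317
endloop
endfacet
facet normal -0.642 -0.621 0.449
outer loop
vertex 1.618 -3.211 -2.625
vertex 1.75 -3.848 -3.317
vertex 2.553 -3.714 -1.984
endloop
endfacet
facet normal -0.642 -0.621 0.449
outer loop
vertex 2.553 -3.714 -1.984
vertex 1.75 -3.848 -3.317
vertex 2.685 -4.351 -2.676
endloop
endfacet
facet normal 0.754 -0.405 0.517
outer loop
vertex 2.553 -3.714 -1.984
vertex 2.685 -4.351 -2.676
vertex 3.147 -3.521 -2.699
endloop
endfacet
facet normal -0.753 0.406 -0.517
outer loop
vertex 1.75 -3.848 -3.317
vertex 2.213 -3.019 -3.341
vertex 2.345 -3.656 -4.033
endloop
endfacet
facet normal -0.201 -0.891 -0.406
outer loop
vertex 1.75 -3.848 -3.317
vertex 2.345 -3.656 -4.033
vertex 2.685 -4.351 -2.676
endloop
endfacet
facet normal -0.201 -0.891 -0.406
outer loop
vertex 2.685 -4.351 -2.676
vertex 2.345 -3.656 -4.033
vertex 3.279 -4.159 -3.391
endloop
endfacet
facet normal 0.754 -0.405 0.517
outer loop
vertex 2.685 -4.351 -2.676
vertex 3.279 -4.159 -3.391
vertex 3.147 -3.521 -2.699
endloop
endfacet
facet normal -0.754 0.405 -0.517
outer loop
vertex 2.345 -3.656 -4.033
vertex 2.213 -3.019 -3.341
vertex 2.807 -2.826 -4.056
endloop
endfacet
facet normal 0.442 -0.270 -0.855
outer loop
vertex 2.345 -3.656 -4.033
vertex 2.807 -2.826 -4.056
vertex 3.279 -4.159 -3.391
endloop
endfacet
facet normal 0.441 -0.271 -0.856
outer loop
vertex 3.279 -4.159 -3.391
vertex 2.807 -2.826 -4.056
vertex 3.742 -3.329 -3.415
endloop
endfacet
facet normal 0.754 -0.405 0.518
outer loop
vertex 3.279 -4.159 -3.391
vertex 3.742 -3.329 -3.415
vertex 3.147 -3.521 -2.699
endloop
endfacet

endsolid


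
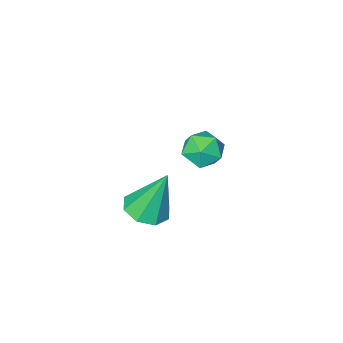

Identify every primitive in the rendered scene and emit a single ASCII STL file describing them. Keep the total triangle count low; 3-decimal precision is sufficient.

solid 
facet normal -0.685 0.628 -0.369
outer loop
vertex -1.111 1.168 -3.054
vertex -1.568 1.031 -2.44
vertex -1.049 1.61 -2.417
endloop
endfacet
facet normal -0.028 0.823 -0.568
outer loop
vertex -1.111 1.168 -3.054
vertex -1.049 1.61 -2.417
vertex -0.409 1.374 -2.79
endloop
endfacet
facet normal 0.266 0.278 -0.923
outer loop
vertex -1.111 1.168 -3.054
vertex -0.409 1.374 -2.79
vertex -0.532 0.648 -3.044
endloop
endfacet
facet normal -0.211 -0.253 -0.944
outer loop
vertex -1.111 1.168 -3.054
vertex -0.532 0.648 -3.044
vertex -1.248 0.436 -2.827
endloop
endfacet
facet normal -0.798 -0.037 -0.602
outer loop
vertex -1.111 1.168 -3.054
vertex -1.248 0.436 -2.827
vertex -1.568 1.031 -2.44
endloop
endfacet
facet normal 0.357 0.934 0.023
outer loop
vertex -0.409 1.374 -2.79
vertex -1.049 1.61 -2.417
vertex -0.432 1.364 -2.013
endloop
endfacet
facet normal -0.706 0.619 0.344
outer loop
vertex -1.049 1.61 -2.417
vertex -1.568 1.031 -2.44
vertex -1.148 1.152 -1.796
endloop
endfacet
facet normal -0.889 -0.457 -0.032
outer loop
vertex -1.568 1.031 -2.44
vertex -1.248 0.436 -2.827
vertex -1.271 0.426 -2.05
endloop
endfacet
facet normal 0.062 -0.808 -0.586
outer loop
vertex -1.248 0.436 -2.827
vertex -0.532 0.648 -3.044
vertex -0.631 0.19 -2.423
endloop
endfacet
facet normal 0.832 0.052 -0.552
outer loop
vertex -0.532 0.648 -3.044
vertex -0.409 1.374 -2.79
vertex -0.112 0.769 -2.4
endloop
endfacet
facet normal 0.211 0.253 0.944
outer loop
vertex -0.569 0.632 -1.786
vertex -0.432 1.364 -2.013
vertex -1.148 1.152 -1.796
endloop
endfacet
facet normal -0.266 -0.278 0.923
outer loop
vertex -0.569 0.632 -1.786
vertex -1.148 1.152 -1.796
vertex -1.271 0.426 -2.05
endloop
endfacet
facet normal 0.028 -0.823 0.568
outer loop
vertex -0.569 0.632 -1.786
vertex -1.271 0.426 -2.05
vertex -0.631 0.19 -2.423
endloop
endfacet
facet normal 0.685 -0.628 0.369
outer loop
vertex -0.569 0.632 -1.786
vertex -0.631 0.19 -2.423
vertex -0.112 0.769 -2.4
endloop
endfacet
facet normal 0.798 0.037 0.602
outer loop
vertex -0.569 0.632 -1.786
vertex -0.112 0.769 -2.4
vertex -0.432 1.364 -2.013
endloop
endfacet
facet normal -0.062 0.808 0.586
outer loop
vertex -1.148 1.152 -1.796
vertex -0.432 1.364 -2.013
vertex -1.049 1.61 -2.417
endloop
endfacet
facet normal -0.832 -0.052 0.552
outer loop
vertex -1.271 0.426 -2.05
vertex -1.148 1.152 -1.796
vertex -1.568 1.031 -2.44
endloop
endfacet
facet normal -0.357 -0.934 -0.023
outer loop
vertex -0.631 0.19 -2.423
vertex -1.271 0.426 -2.05
vertex -1.248 0.436 -2.827
endloop
endfacet
facet normal 0.706 -0.619 -0.344
outer loop
vertex -0.112 0.769 -2.4
vertex -0.631 0.19 -2.423
vertex -0.532 0.648 -3.044
endloop
endfacet
facet normal 0.889 0.457 0.032
outer loop
vertex -0.432 1.364 -2.013
vertex -0.112 0.769 -2.4
vertex -0.409 1.374 -2.79
endloop
endfacet
facet normal 0.245 -0.249 -0.937
outer loop
vertex 3.514 3.239 -1.307
vertex 2.792 3.343 -1.523
vertex 3.41 3.785 -1.479
endloop
endfacet
facet normal 0.801 0.313 0.510
outer loop
vertex 3.514 3.239 -1.307
vertex 3.41 3.785 -1.479
vertex 2.348 3.797 0.183
endloop
endfacet
facet normal 0.245 -0.249 -0.937
outer loop
vertex 3.41 3.785 -1.479
vertex 2.792 3.343 -1.523
vertex 2.944 4.072 -1.677
endloop
endfacet
facet normal 0.422 0.867 0.264
outer loop
vertex 3.41 3.785 -1.479
vertex 2.944 4.072 -1.677
vertex 2.348 3.797 0.183
endloop
endfacet
facet normal 0.243 -0.249 -0.937
outer loop
vertex 2.944 4.072 -1.677
vertex 2.792 3.343 -1.523
vertex 2.39 3.933 -1.784
endloop
endfacet
facet normal -0.254 0.965 0.061
outer loop
vertex 2.944 4.072 -1.677
vertex 2.39 3.933 -1.784
vertex 2.348 3.797 0.183
endloop
endfacet
facet normal 0.245 -0.248 -0.937
outer loop
vertex 2.39 3.933 -1.784
vertex 2.792 3.343 -1.523
vertex 2.071 3.448 -1.739
endloop
endfacet
facet normal -0.834 0.551 0.020
outer loop
vertex 2.39 3.933 -1.784
vertex 2.071 3.448 -1.739
vertex 2.348 3.797 0.183
endloop
endfacet
facet normal 0.245 -0.249 -0.937
outer loop
vertex 2.071 3.448 -1.739
vertex 2.792 3.343 -1.523
vertex 2.175 2.902 -1.567
endloop
endfacet
facet normal -0.977 -0.134 0.165
outer loop
vertex 2.071 3.448 -1.739
vertex 2.175 2.902 -1.567
vertex 2.348 3.797 0.183
endloop
endfacet
facet normal 0.245 -0.249 -0.937
outer loop
vertex 2.175 2.902 -1.567
vertex 2.792 3.343 -1.523
vertex 2.641 2.615 -1.369
endloop
endfacet
facet normal -0.598 -0.688 0.411
outer loop
vertex 2.175 2.902 -1.567
vertex 2.641 2.615 -1.369
vertex 2.348 3.797 0.183
endloop
endfacet
facet normal 0.245 -0.249 -0.937
outer loop
vertex 2.641 2.615 -1.369
vertex 2.792 3.343 -1.523
vertex 3.195 2.754 -1.261
endloop
endfacet
facet normal 0.078 -0.786 0.613
outer loop
vertex 2.641 2.615 -1.369
vertex 3.195 2.754 -1.261
vertex 2.348 3.797 0.183
endloop
endfacet
facet normal 0.244 -0.250 -0.937
outer loop
vertex 3.195 2.754 -1.261
vertex 2.792 3.343 -1.523
vertex 3.514 3.239 -1.307
endloop
endfacet
facet normal 0.659 -0.371 0.654
outer loop
vertex 3.195 2.754 -1.261
vertex 3.514 3.239 -1.307
vertex 2.348 3.797 0.183
endloop
endfacet

endsolid


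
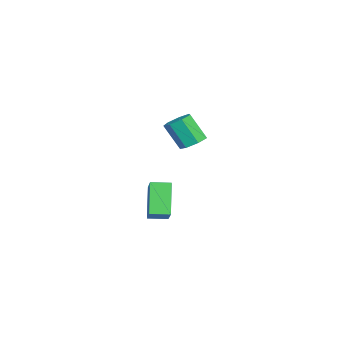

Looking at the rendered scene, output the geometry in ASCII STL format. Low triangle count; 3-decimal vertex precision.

solid 
facet normal 0.160 0.508 -0.846
outer loop
vertex -0.7 1.797 1.741
vertex -1.256 2.02 1.77
vertex -0.75 2.246 2.001
endloop
endfacet
facet normal 0.982 0.001 0.187
outer loop
vertex -0.7 1.797 1.741
vertex -0.75 2.246 2.001
vertex -0.908 1.137 2.841
endloop
endfacet
facet normal 0.982 0.001 0.187
outer loop
vertex -0.908 1.137 2.841
vertex -0.75 2.246 2.001
vertex -0.958 1.585 3.101
endloop
endfacet
facet normal -0.160 -0.509 0.846
outer loop
vertex -0.908 1.137 2.841
vertex -0.958 1.585 3.101
vertex -1.464 1.36 2.87
endloop
endfacet
facet normal 0.159 0.509 -0.846
outer loop
vertex -0.75 2.246 2.001
vertex -1.256 2.02 1.77
vertex -1.182 2.524 2.087
endloop
endfacet
facet normal 0.536 0.675 0.507
outer loop
vertex -0.75 2.246 2.001
vertex -1.182 2.524 2.087
vertex -0.958 1.585 3.101
endloop
endfacet
facet normal 0.537 0.675 0.506
outer loop
vertex -0.958 1.585 3.101
vertex -1.182 2.524 2.087
vertex -1.39 1.864 3.187
endloop
endfacet
facet normal -0.160 -0.509 0.846
outer loop
vertex -0.958 1.585 3.101
vertex -1.39 1.864 3.187
vertex -1.464 1.36 2.87
endloop
endfacet
facet normal 0.160 0.509 -0.846
outer loop
vertex -1.182 2.524 2.087
vertex -1.256 2.02 1.77
vertex -1.669 2.423 1.934
endloop
endfacet
facet normal -0.314 0.839 0.444
outer loop
vertex -1.182 2.524 2.087
vertex -1.669 2.423 1.934
vertex -1.39 1.864 3.187
endloop
endfacet
facet normal -0.314 0.839 0.444
outer loop
vertex -1.39 1.864 3.187
vertex -1.669 2.423 1.934
vertex -1.877 1.763 3.034
endloop
endfacet
facet normal -0.160 -0.509 0.846
outer loop
vertex -1.39 1.864 3.187
vertex -1.877 1.763 3.034
vertex -1.464 1.36 2.87
endloop
endfacet
facet normal 0.160 0.508 -0.846
outer loop
vertex -1.669 2.423 1.934
vertex -1.256 2.02 1.77
vertex -1.846 2.019 1.658
endloop
endfacet
facet normal -0.927 0.373 0.048
outer loop
vertex -1.669 2.423 1.934
vertex -1.846 2.019 1.658
vertex -1.877 1.763 3.034
endloop
endfacet
facet normal -0.928 0.370 0.048
outer loop
vertex -1.877 1.763 3.034
vertex -1.846 2.019 1.658
vertex -2.053 1.358 2.758
endloop
endfacet
facet normal -0.159 -0.508 0.847
outer loop
vertex -1.877 1.763 3.034
vertex -2.053 1.358 2.758
vertex -1.464 1.36 2.87
endloop
endfacet
facet normal 0.160 0.508 -0.846
outer loop
vertex -1.846 2.019 1.658
vertex -1.256 2.02 1.77
vertex -1.578 1.615 1.466
endloop
endfacet
facet normal -0.843 -0.376 -0.385
outer loop
vertex -1.846 2.019 1.658
vertex -1.578 1.615 1.466
vertex -2.053 1.358 2.758
endloop
endfacet
facet normal -0.843 -0.375 -0.385
outer loop
vertex -2.053 1.358 2.758
vertex -1.578 1.615 1.466
vertex -1.786 0.955 2.566
endloop
endfacet
facet normal -0.159 -0.509 0.846
outer loop
vertex -2.053 1.358 2.758
vertex -1.786 0.955 2.566
vertex -1.464 1.36 2.87
endloop
endfacet
facet normal 0.159 0.509 -0.846
outer loop
vertex -1.578 1.615 1.466
vertex -1.256 2.02 1.77
vertex -1.068 1.517 1.503
endloop
endfacet
facet normal -0.123 -0.841 -0.528
outer loop
vertex -1.578 1.615 1.466
vertex -1.068 1.517 1.503
vertex -1.786 0.955 2.566
endloop
endfacet
facet normal -0.125 -0.840 -0.528
outer loop
vertex -1.786 0.955 2.566
vertex -1.068 1.517 1.503
vertex -1.276 0.856 2.603
endloop
endfacet
facet normal -0.160 -0.508 0.846
outer loop
vertex -1.786 0.955 2.566
vertex -1.276 0.856 2.603
vertex -1.464 1.36 2.87
endloop
endfacet
facet normal 0.160 0.509 -0.846
outer loop
vertex -1.068 1.517 1.503
vertex -1.256 2.02 1.77
vertex -0.7 1.797 1.741
endloop
endfacet
facet normal 0.688 -0.672 -0.274
outer loop
vertex -1.068 1.517 1.503
vertex -0.7 1.797 1.741
vertex -1.276 0.856 2.603
endloop
endfacet
facet normal 0.689 -0.671 -0.273
outer loop
vertex -1.276 0.856 2.603
vertex -0.7 1.797 1.741
vertex -0.908 1.137 2.841
endloop
endfacet
facet normal -0.160 -0.508 0.846
outer loop
vertex -1.276 0.856 2.603
vertex -0.908 1.137 2.841
vertex -1.464 1.36 2.87
endloop
endfacet
facet normal -0.593 -0.054 0.803
outer loop
vertex -2.855 0.114 -1.206
vertex -3.002 0.95 -1.258
vertex -3.892 -0.118 -1.988
endloop
endfacet
facet normal 0.174 -0.983 0.061
outer loop
vertex -2.938 -0.03 -3.282
vertex -2.855 0.114 -1.206
vertex -3.892 -0.118 -1.988
endloop
endfacet
facet normal -0.593 -0.055 0.803
outer loop
vertex -3.892 -0.118 -1.988
vertex -3.002 0.95 -1.258
vertex -4.04 0.718 -2.04
endloop
endfacet
facet normal -0.787 -0.176 -0.592
outer loop
vertex -4.04 0.718 -2.04
vertex -2.938 -0.03 -3.282
vertex -3.892 -0.118 -1.988
endloop
endfacet
facet normal 0.787 0.175 0.592
outer loop
vertex -2.855 0.114 -1.206
vertex -2.048 1.038 -2.552
vertex -3.002 0.95 -1.258
endloop
endfacet
facet normal 0.174 -0.983 0.061
outer loop
vertex -1.9 0.202 -2.5
vertex -2.855 0.114 -1.206
vertex -2.938 -0.03 -3.282
endloop
endfacet
facet normal 0.786 0.176 0.592
outer loop
vertex -1.9 0.202 -2.5
vertex -2.048 1.038 -2.552
vertex -2.855 0.114 -1.206
endloop
endfacet
facet normal -0.174 0.983 -0.061
outer loop
vertex -3.002 0.95 -1.258
vertex -2.048 1.038 -2.552
vertex -4.04 0.718 -2.04
endloop
endfacet
facet normal -0.786 -0.175 -0.592
outer loop
vertex -3.085 0.806 -3.334
vertex -2.938 -0.03 -3.282
vertex -4.04 0.718 -2.04
endloop
endfacet
facet normal -0.174 0.983 -0.061
outer loop
vertex -4.04 0.718 -2.04
vertex -2.048 1.038 -2.552
vertex -3.085 0.806 -3.334
endloop
endfacet
facet normal 0.593 0.054 -0.803
outer loop
vertex -3.085 0.806 -3.334
vertex -1.9 0.202 -2.5
vertex -2.938 -0.03 -3.282
endloop
endfacet
facet normal 0.593 0.055 -0.803
outer loop
vertex -2.048 1.038 -2.552
vertex -1.9 0.202 -2.5
vertex -3.085 0.806 -3.334
endloop
endfacet

endsolid


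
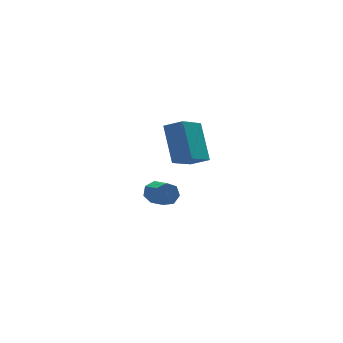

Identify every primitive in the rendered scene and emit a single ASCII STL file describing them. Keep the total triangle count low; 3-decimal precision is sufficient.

solid 
facet normal 0.030 0.841 -0.541
outer loop
vertex -2.398 -0.315 -3.143
vertex -2.89 -0.435 -3.357
vertex -2.775 -0.147 -2.903
endloop
endfacet
facet normal 0.613 0.412 0.674
outer loop
vertex -2.398 -0.315 -3.143
vertex -2.775 -0.147 -2.903
vertex -2.438 -1.424 -2.429
endloop
endfacet
facet normal 0.612 0.412 0.675
outer loop
vertex -2.438 -1.424 -2.429
vertex -2.775 -0.147 -2.903
vertex -2.815 -1.257 -2.189
endloop
endfacet
facet normal -0.028 -0.841 0.541
outer loop
vertex -2.438 -1.424 -2.429
vertex -2.815 -1.257 -2.189
vertex -2.93 -1.545 -2.643
endloop
endfacet
facet normal 0.030 0.841 -0.541
outer loop
vertex -2.775 -0.147 -2.903
vertex -2.89 -0.435 -3.357
vertex -3.239 -0.196 -3.005
endloop
endfacet
facet normal -0.235 0.532 0.814
outer loop
vertex -2.775 -0.147 -2.903
vertex -3.239 -0.196 -3.005
vertex -2.815 -1.257 -2.189
endloop
endfacet
facet normal -0.235 0.532 0.814
outer loop
vertex -2.815 -1.257 -2.189
vertex -3.239 -0.196 -3.005
vertex -3.278 -1.306 -2.291
endloop
endfacet
facet normal -0.030 -0.841 0.541
outer loop
vertex -2.815 -1.257 -2.189
vertex -3.278 -1.306 -2.291
vertex -2.93 -1.545 -2.643
endloop
endfacet
facet normal 0.030 0.841 -0.541
outer loop
vertex -3.239 -0.196 -3.005
vertex -2.89 -0.435 -3.357
vertex -3.44 -0.425 -3.372
endloop
endfacet
facet normal -0.906 0.251 0.340
outer loop
vertex -3.239 -0.196 -3.005
vertex -3.44 -0.425 -3.372
vertex -3.278 -1.306 -2.291
endloop
endfacet
facet normal -0.906 0.251 0.340
outer loop
vertex -3.278 -1.306 -2.291
vertex -3.44 -0.425 -3.372
vertex -3.479 -1.535 -2.658
endloop
endfacet
facet normal -0.030 -0.841 0.541
outer loop
vertex -3.278 -1.306 -2.291
vertex -3.479 -1.535 -2.658
vertex -2.93 -1.545 -2.643
endloop
endfacet
facet normal 0.030 0.840 -0.541
outer loop
vertex -3.44 -0.425 -3.372
vertex -2.89 -0.435 -3.357
vertex -3.227 -0.662 -3.728
endloop
endfacet
facet normal -0.895 -0.219 -0.389
outer loop
vertex -3.44 -0.425 -3.372
vertex -3.227 -0.662 -3.728
vertex -3.479 -1.535 -2.658
endloop
endfacet
facet normal -0.895 -0.218 -0.389
outer loop
vertex -3.479 -1.535 -2.658
vertex -3.227 -0.662 -3.728
vertex -3.267 -1.771 -3.014
endloop
endfacet
facet normal -0.030 -0.841 0.540
outer loop
vertex -3.479 -1.535 -2.658
vertex -3.267 -1.771 -3.014
vertex -2.93 -1.545 -2.643
endloop
endfacet
facet normal 0.031 0.840 -0.542
outer loop
vertex -3.227 -0.662 -3.728
vertex -2.89 -0.435 -3.357
vertex -2.761 -0.728 -3.804
endloop
endfacet
facet normal -0.209 -0.524 -0.826
outer loop
vertex -3.227 -0.662 -3.728
vertex -2.761 -0.728 -3.804
vertex -3.267 -1.771 -3.014
endloop
endfacet
facet normal -0.208 -0.524 -0.826
outer loop
vertex -3.267 -1.771 -3.014
vertex -2.761 -0.728 -3.804
vertex -2.8 -1.837 -3.09
endloop
endfacet
facet normal -0.031 -0.841 0.540
outer loop
vertex -3.267 -1.771 -3.014
vertex -2.8 -1.837 -3.09
vertex -2.93 -1.545 -2.643
endloop
endfacet
facet normal 0.029 0.840 -0.542
outer loop
vertex -2.761 -0.728 -3.804
vertex -2.89 -0.435 -3.357
vertex -2.392 -0.573 -3.544
endloop
endfacet
facet normal 0.634 -0.434 -0.640
outer loop
vertex -2.761 -0.728 -3.804
vertex -2.392 -0.573 -3.544
vertex -2.8 -1.837 -3.09
endloop
endfacet
facet normal 0.633 -0.434 -0.641
outer loop
vertex -2.8 -1.837 -3.09
vertex -2.392 -0.573 -3.544
vertex -2.431 -1.683 -2.83
endloop
endfacet
facet normal -0.030 -0.841 0.541
outer loop
vertex -2.8 -1.837 -3.09
vertex -2.431 -1.683 -2.83
vertex -2.93 -1.545 -2.643
endloop
endfacet
facet normal 0.030 0.841 -0.541
outer loop
vertex -2.392 -0.573 -3.544
vertex -2.89 -0.435 -3.357
vertex -2.398 -0.315 -3.143
endloop
endfacet
facet normal 0.999 -0.018 0.027
outer loop
vertex -2.392 -0.573 -3.544
vertex -2.398 -0.315 -3.143
vertex -2.431 -1.683 -2.83
endloop
endfacet
facet normal 0.999 -0.018 0.029
outer loop
vertex -2.431 -1.683 -2.83
vertex -2.398 -0.315 -3.143
vertex -2.438 -1.424 -2.429
endloop
endfacet
facet normal -0.029 -0.840 0.542
outer loop
vertex -2.431 -1.683 -2.83
vertex -2.438 -1.424 -2.429
vertex -2.93 -1.545 -2.643
endloop
endfacet
facet normal -0.663 0.587 -0.465
outer loop
vertex -3.896 -3.7 1.307
vertex -3.556 -2.383 2.486
vertex -2.78 -3.166 0.389
endloop
endfacet
facet normal -0.189 -0.732 -0.655
outer loop
vertex -2.204 -3.677 0.794
vertex -3.896 -3.7 1.307
vertex -2.78 -3.166 0.389
endloop
endfacet
facet normal -0.663 0.587 -0.465
outer loop
vertex -2.78 -3.166 0.389
vertex -3.556 -2.383 2.486
vertex -2.441 -1.849 1.569
endloop
endfacet
facet normal 0.725 0.346 -0.595
outer loop
vertex -2.441 -1.849 1.569
vertex -2.204 -3.677 0.794
vertex -2.78 -3.166 0.389
endloop
endfacet
facet normal -0.725 -0.346 0.595
outer loop
vertex -3.896 -3.7 1.307
vertex -2.98 -2.894 2.891
vertex -3.556 -2.383 2.486
endloop
endfacet
facet normal -0.189 -0.731 -0.655
outer loop
vertex -3.319 -4.211 1.711
vertex -3.896 -3.7 1.307
vertex -2.204 -3.677 0.794
endloop
endfacet
facet normal -0.724 -0.347 0.596
outer loop
vertex -3.319 -4.211 1.711
vertex -2.98 -2.894 2.891
vertex -3.896 -3.7 1.307
endloop
endfacet
facet normal 0.188 0.732 0.655
outer loop
vertex -3.556 -2.383 2.486
vertex -2.98 -2.894 2.891
vertex -2.441 -1.849 1.569
endloop
endfacet
facet normal 0.724 0.347 -0.596
outer loop
vertex -1.864 -2.36 1.973
vertex -2.204 -3.677 0.794
vertex -2.441 -1.849 1.569
endloop
endfacet
facet normal 0.189 0.731 0.655
outer loop
vertex -2.441 -1.849 1.569
vertex -2.98 -2.894 2.891
vertex -1.864 -2.36 1.973
endloop
endfacet
facet normal 0.663 -0.587 0.464
outer loop
vertex -1.864 -2.36 1.973
vertex -3.319 -4.211 1.711
vertex -2.204 -3.677 0.794
endloop
endfacet
facet normal 0.663 -0.587 0.465
outer loop
vertex -2.98 -2.894 2.891
vertex -3.319 -4.211 1.711
vertex -1.864 -2.36 1.973
endloop
endfacet

endsolid


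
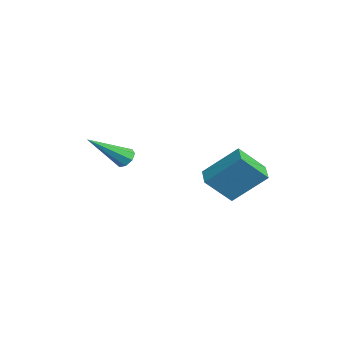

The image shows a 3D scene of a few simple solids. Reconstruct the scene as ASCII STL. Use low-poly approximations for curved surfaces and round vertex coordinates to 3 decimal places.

solid 
facet normal -0.972 0.132 0.194
outer loop
vertex 1.214 -0.14 -1.314
vertex 1.644 1.164 -0.045
vertex 1.144 0.945 -2.405
endloop
endfacet
facet normal -0.230 -0.697 -0.679
outer loop
vertex 2.096 0.816 -2.595
vertex 1.214 -0.14 -1.314
vertex 1.144 0.945 -2.405
endloop
endfacet
facet normal -0.972 0.132 0.194
outer loop
vertex 1.144 0.945 -2.405
vertex 1.644 1.164 -0.045
vertex 1.574 2.249 -1.136
endloop
endfacet
facet normal -0.046 0.704 -0.708
outer loop
vertex 1.574 2.249 -1.136
vertex 2.096 0.816 -2.595
vertex 1.144 0.945 -2.405
endloop
endfacet
facet normal 0.046 -0.704 0.708
outer loop
vertex 1.214 -0.14 -1.314
vertex 2.596 1.035 -0.235
vertex 1.644 1.164 -0.045
endloop
endfacet
facet normal -0.230 -0.697 -0.679
outer loop
vertex 2.166 -0.269 -1.504
vertex 1.214 -0.14 -1.314
vertex 2.096 0.816 -2.595
endloop
endfacet
facet normal 0.046 -0.704 0.708
outer loop
vertex 2.166 -0.269 -1.504
vertex 2.596 1.035 -0.235
vertex 1.214 -0.14 -1.314
endloop
endfacet
facet normal 0.230 0.697 0.679
outer loop
vertex 1.644 1.164 -0.045
vertex 2.596 1.035 -0.235
vertex 1.574 2.249 -1.136
endloop
endfacet
facet normal -0.046 0.704 -0.708
outer loop
vertex 2.526 2.12 -1.326
vertex 2.096 0.816 -2.595
vertex 1.574 2.249 -1.136
endloop
endfacet
facet normal 0.230 0.697 0.679
outer loop
vertex 1.574 2.249 -1.136
vertex 2.596 1.035 -0.235
vertex 2.526 2.12 -1.326
endloop
endfacet
facet normal 0.972 -0.132 -0.194
outer loop
vertex 2.526 2.12 -1.326
vertex 2.166 -0.269 -1.504
vertex 2.096 0.816 -2.595
endloop
endfacet
facet normal 0.972 -0.132 -0.194
outer loop
vertex 2.596 1.035 -0.235
vertex 2.166 -0.269 -1.504
vertex 2.526 2.12 -1.326
endloop
endfacet
facet normal -0.189 0.767 -0.613
outer loop
vertex -1.163 -2.29 -1.051
vertex -1.397 -2.607 -1.375
vertex -1.544 -2.324 -0.976
endloop
endfacet
facet normal 0.134 0.450 0.883
outer loop
vertex -1.163 -2.29 -1.051
vertex -1.544 -2.324 -0.976
vertex -1.003 -4.193 -0.105
endloop
endfacet
facet normal -0.190 0.766 -0.614
outer loop
vertex -1.544 -2.324 -0.976
vertex -1.397 -2.607 -1.375
vertex -1.84 -2.524 -1.134
endloop
endfacet
facet normal -0.566 0.208 0.798
outer loop
vertex -1.544 -2.324 -0.976
vertex -1.84 -2.524 -1.134
vertex -1.003 -4.193 -0.105
endloop
endfacet
facet normal -0.191 0.765 -0.614
outer loop
vertex -1.84 -2.524 -1.134
vertex -1.397 -2.607 -1.375
vertex -1.876 -2.773 -1.433
endloop
endfacet
facet normal -0.911 -0.257 0.324
outer loop
vertex -1.84 -2.524 -1.134
vertex -1.876 -2.773 -1.433
vertex -1.003 -4.193 -0.105
endloop
endfacet
facet normal -0.191 0.767 -0.613
outer loop
vertex -1.876 -2.773 -1.433
vertex -1.397 -2.607 -1.375
vertex -1.632 -2.924 -1.698
endloop
endfacet
facet normal -0.696 -0.670 -0.259
outer loop
vertex -1.876 -2.773 -1.433
vertex -1.632 -2.924 -1.698
vertex -1.003 -4.193 -0.105
endloop
endfacet
facet normal -0.191 0.766 -0.613
outer loop
vertex -1.632 -2.924 -1.698
vertex -1.397 -2.607 -1.375
vertex -1.25 -2.889 -1.773
endloop
endfacet
facet normal -0.048 -0.790 -0.611
outer loop
vertex -1.632 -2.924 -1.698
vertex -1.25 -2.889 -1.773
vertex -1.003 -4.193 -0.105
endloop
endfacet
facet normal -0.191 0.766 -0.613
outer loop
vertex -1.25 -2.889 -1.773
vertex -1.397 -2.607 -1.375
vertex -0.955 -2.689 -1.615
endloop
endfacet
facet normal 0.652 -0.547 -0.525
outer loop
vertex -1.25 -2.889 -1.773
vertex -0.955 -2.689 -1.615
vertex -1.003 -4.193 -0.105
endloop
endfacet
facet normal -0.192 0.765 -0.614
outer loop
vertex -0.955 -2.689 -1.615
vertex -1.397 -2.607 -1.375
vertex -0.919 -2.44 -1.316
endloop
endfacet
facet normal 0.995 -0.083 -0.051
outer loop
vertex -0.955 -2.689 -1.615
vertex -0.919 -2.44 -1.316
vertex -1.003 -4.193 -0.105
endloop
endfacet
facet normal -0.193 0.767 -0.612
outer loop
vertex -0.919 -2.44 -1.316
vertex -1.397 -2.607 -1.375
vertex -1.163 -2.29 -1.051
endloop
endfacet
facet normal 0.780 0.330 0.532
outer loop
vertex -0.919 -2.44 -1.316
vertex -1.163 -2.29 -1.051
vertex -1.003 -4.193 -0.105
endloop
endfacet

endsolid


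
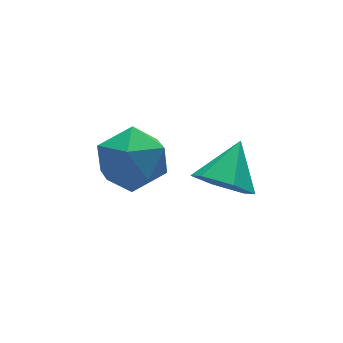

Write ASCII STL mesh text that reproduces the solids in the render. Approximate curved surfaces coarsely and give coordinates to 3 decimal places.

solid 
facet normal -0.663 -0.472 -0.581
outer loop
vertex 2.457 2.836 1.07
vertex 1.909 2.89 1.651
vertex 1.973 3.472 1.106
endloop
endfacet
facet normal 0.704 0.561 -0.435
outer loop
vertex 2.457 2.836 1.07
vertex 1.973 3.472 1.106
vertex 2.751 3.49 2.389
endloop
endfacet
facet normal -0.662 -0.472 -0.582
outer loop
vertex 1.973 3.472 1.106
vertex 1.909 2.89 1.651
vertex 1.425 3.526 1.686
endloop
endfacet
facet normal 0.051 0.998 -0.045
outer loop
vertex 1.973 3.472 1.106
vertex 1.425 3.526 1.686
vertex 2.751 3.49 2.389
endloop
endfacet
facet normal -0.662 -0.472 -0.582
outer loop
vertex 1.425 3.526 1.686
vertex 1.909 2.89 1.651
vertex 1.361 2.944 2.231
endloop
endfacet
facet normal -0.336 0.663 0.669
outer loop
vertex 1.425 3.526 1.686
vertex 1.361 2.944 2.231
vertex 2.751 3.49 2.389
endloop
endfacet
facet normal -0.662 -0.473 -0.581
outer loop
vertex 1.361 2.944 2.231
vertex 1.909 2.89 1.651
vertex 1.846 2.308 2.196
endloop
endfacet
facet normal -0.070 -0.108 0.992
outer loop
vertex 1.361 2.944 2.231
vertex 1.846 2.308 2.196
vertex 2.751 3.49 2.389
endloop
endfacet
facet normal -0.663 -0.472 -0.581
outer loop
vertex 1.846 2.308 2.196
vertex 1.909 2.89 1.651
vertex 2.393 2.254 1.615
endloop
endfacet
facet normal 0.584 -0.545 0.601
outer loop
vertex 1.846 2.308 2.196
vertex 2.393 2.254 1.615
vertex 2.751 3.49 2.389
endloop
endfacet
facet normal -0.663 -0.472 -0.581
outer loop
vertex 2.393 2.254 1.615
vertex 1.909 2.89 1.651
vertex 2.457 2.836 1.07
endloop
endfacet
facet normal 0.971 -0.211 -0.112
outer loop
vertex 2.393 2.254 1.615
vertex 2.457 2.836 1.07
vertex 2.751 3.49 2.389
endloop
endfacet
facet normal -0.838 -0.106 0.535
outer loop
vertex -0.846 3.736 3.807
vertex -1.036 2.952 3.354
vertex -0.536 2.928 4.132
endloop
endfacet
facet normal -0.338 0.237 0.911
outer loop
vertex -0.846 3.736 3.807
vertex -0.536 2.928 4.132
vertex 0.014 3.672 4.143
endloop
endfacet
facet normal -0.153 0.822 0.548
outer loop
vertex -0.846 3.736 3.807
vertex 0.014 3.672 4.143
vertex -0.147 4.157 3.371
endloop
endfacet
facet normal -0.539 0.841 -0.052
outer loop
vertex -0.846 3.736 3.807
vertex -0.147 4.157 3.371
vertex -0.795 3.712 2.883
endloop
endfacet
facet normal -0.962 0.268 -0.060
outer loop
vertex -0.846 3.736 3.807
vertex -0.795 3.712 2.883
vertex -1.036 2.952 3.354
endloop
endfacet
facet normal 0.235 -0.188 0.954
outer loop
vertex 0.014 3.672 4.143
vertex -0.536 2.928 4.132
vertex 0.355 2.848 3.897
endloop
endfacet
facet normal -0.574 -0.742 0.346
outer loop
vertex -0.536 2.928 4.132
vertex -1.036 2.952 3.354
vertex -0.293 2.403 3.409
endloop
endfacet
facet normal -0.775 -0.137 -0.617
outer loop
vertex -1.036 2.952 3.354
vertex -0.795 3.712 2.883
vertex -0.454 2.888 2.637
endloop
endfacet
facet normal -0.088 0.792 -0.605
outer loop
vertex -0.795 3.712 2.883
vertex -0.147 4.157 3.371
vertex 0.096 3.632 2.648
endloop
endfacet
facet normal 0.535 0.761 0.367
outer loop
vertex -0.147 4.157 3.371
vertex 0.014 3.672 4.143
vertex 0.596 3.608 3.426
endloop
endfacet
facet normal 0.539 -0.841 0.052
outer loop
vertex 0.406 2.824 2.973
vertex 0.355 2.848 3.897
vertex -0.293 2.403 3.409
endloop
endfacet
facet normal 0.153 -0.822 -0.548
outer loop
vertex 0.406 2.824 2.973
vertex -0.293 2.403 3.409
vertex -0.454 2.888 2.637
endloop
endfacet
facet normal 0.338 -0.237 -0.911
outer loop
vertex 0.406 2.824 2.973
vertex -0.454 2.888 2.637
vertex 0.096 3.632 2.648
endloop
endfacet
facet normal 0.838 0.106 -0.535
outer loop
vertex 0.406 2.824 2.973
vertex 0.096 3.632 2.648
vertex 0.596 3.608 3.426
endloop
endfacet
facet normal 0.962 -0.268 0.060
outer loop
vertex 0.406 2.824 2.973
vertex 0.596 3.608 3.426
vertex 0.355 2.848 3.897
endloop
endfacet
facet normal 0.088 -0.792 0.605
outer loop
vertex -0.293 2.403 3.409
vertex 0.355 2.848 3.897
vertex -0.536 2.928 4.132
endloop
endfacet
facet normal -0.535 -0.761 -0.367
outer loop
vertex -0.454 2.888 2.637
vertex -0.293 2.403 3.409
vertex -1.036 2.952 3.354
endloop
endfacet
facet normal -0.235 0.188 -0.954
outer loop
vertex 0.096 3.632 2.648
vertex -0.454 2.888 2.637
vertex -0.795 3.712 2.883
endloop
endfacet
facet normal 0.574 0.742 -0.346
outer loop
vertex 0.596 3.608 3.426
vertex 0.096 3.632 2.648
vertex -0.147 4.157 3.371
endloop
endfacet
facet normal 0.775 0.137 0.617
outer loop
vertex 0.355 2.848 3.897
vertex 0.596 3.608 3.426
vertex 0.014 3.672 4.143
endloop
endfacet

endsolid


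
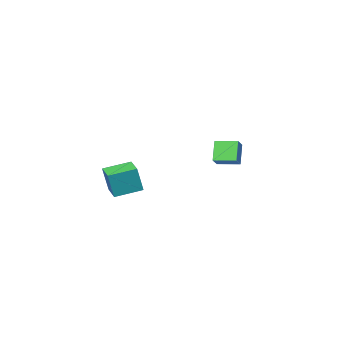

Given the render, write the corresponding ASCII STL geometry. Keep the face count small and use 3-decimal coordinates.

solid 
facet normal -0.902 0.370 0.224
outer loop
vertex 2.283 0.97 1.581
vertex 2.721 2.094 1.485
vertex 1.904 0.986 0.027
endloop
endfacet
facet normal -0.361 -0.929 0.079
outer loop
vertex 3.319 0.406 -0.325
vertex 2.283 0.97 1.581
vertex 1.904 0.986 0.027
endloop
endfacet
facet normal -0.902 0.370 0.224
outer loop
vertex 1.904 0.986 0.027
vertex 2.721 2.094 1.485
vertex 2.341 2.11 -0.069
endloop
endfacet
facet normal -0.238 0.009 -0.971
outer loop
vertex 2.341 2.11 -0.069
vertex 3.319 0.406 -0.325
vertex 1.904 0.986 0.027
endloop
endfacet
facet normal 0.238 -0.010 0.971
outer loop
vertex 2.283 0.97 1.581
vertex 4.136 1.514 1.133
vertex 2.721 2.094 1.485
endloop
endfacet
facet normal -0.361 -0.929 0.079
outer loop
vertex 3.699 0.39 1.229
vertex 2.283 0.97 1.581
vertex 3.319 0.406 -0.325
endloop
endfacet
facet normal 0.238 -0.009 0.971
outer loop
vertex 3.699 0.39 1.229
vertex 4.136 1.514 1.133
vertex 2.283 0.97 1.581
endloop
endfacet
facet normal 0.361 0.929 -0.079
outer loop
vertex 2.721 2.094 1.485
vertex 4.136 1.514 1.133
vertex 2.341 2.11 -0.069
endloop
endfacet
facet normal -0.238 0.010 -0.971
outer loop
vertex 3.757 1.53 -0.421
vertex 3.319 0.406 -0.325
vertex 2.341 2.11 -0.069
endloop
endfacet
facet normal 0.361 0.929 -0.078
outer loop
vertex 2.341 2.11 -0.069
vertex 4.136 1.514 1.133
vertex 3.757 1.53 -0.421
endloop
endfacet
facet normal 0.901 -0.370 -0.224
outer loop
vertex 3.757 1.53 -0.421
vertex 3.699 0.39 1.229
vertex 3.319 0.406 -0.325
endloop
endfacet
facet normal 0.902 -0.370 -0.224
outer loop
vertex 4.136 1.514 1.133
vertex 3.699 0.39 1.229
vertex 3.757 1.53 -0.421
endloop
endfacet
facet normal -0.615 0.785 0.083
outer loop
vertex -3.966 1.97 2.039
vertex -3.409 2.527 0.894
vertex -4.605 1.525 1.512
endloop
endfacet
facet normal -0.401 -0.401 0.824
outer loop
vertex -3.811 0.513 1.406
vertex -3.966 1.97 2.039
vertex -4.605 1.525 1.512
endloop
endfacet
facet normal -0.615 0.784 0.082
outer loop
vertex -4.605 1.525 1.512
vertex -3.409 2.527 0.894
vertex -4.047 2.082 0.367
endloop
endfacet
facet normal -0.679 -0.474 -0.561
outer loop
vertex -4.047 2.082 0.367
vertex -3.811 0.513 1.406
vertex -4.605 1.525 1.512
endloop
endfacet
facet normal 0.679 0.474 0.561
outer loop
vertex -3.966 1.97 2.039
vertex -2.615 1.515 0.788
vertex -3.409 2.527 0.894
endloop
endfacet
facet normal -0.401 -0.401 0.824
outer loop
vertex -3.173 0.958 1.933
vertex -3.966 1.97 2.039
vertex -3.811 0.513 1.406
endloop
endfacet
facet normal 0.679 0.473 0.561
outer loop
vertex -3.173 0.958 1.933
vertex -2.615 1.515 0.788
vertex -3.966 1.97 2.039
endloop
endfacet
facet normal 0.401 0.401 -0.824
outer loop
vertex -3.409 2.527 0.894
vertex -2.615 1.515 0.788
vertex -4.047 2.082 0.367
endloop
endfacet
facet normal -0.679 -0.474 -0.561
outer loop
vertex -3.254 1.07 0.261
vertex -3.811 0.513 1.406
vertex -4.047 2.082 0.367
endloop
endfacet
facet normal 0.401 0.400 -0.824
outer loop
vertex -4.047 2.082 0.367
vertex -2.615 1.515 0.788
vertex -3.254 1.07 0.261
endloop
endfacet
facet normal 0.615 -0.784 -0.082
outer loop
vertex -3.254 1.07 0.261
vertex -3.173 0.958 1.933
vertex -3.811 0.513 1.406
endloop
endfacet
facet normal 0.614 -0.785 -0.082
outer loop
vertex -2.615 1.515 0.788
vertex -3.173 0.958 1.933
vertex -3.254 1.07 0.261
endloop
endfacet

endsolid
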